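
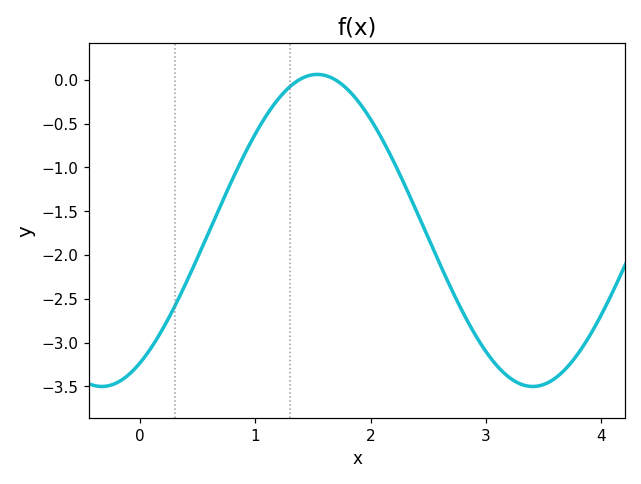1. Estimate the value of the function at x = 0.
-3.23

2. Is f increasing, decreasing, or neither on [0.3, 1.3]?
increasing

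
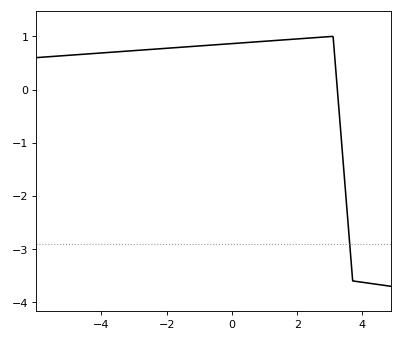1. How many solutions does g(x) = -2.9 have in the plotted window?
1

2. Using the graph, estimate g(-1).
0.82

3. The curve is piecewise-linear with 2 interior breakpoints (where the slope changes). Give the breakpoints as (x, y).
(3.1, 1); (3.7, -3.6)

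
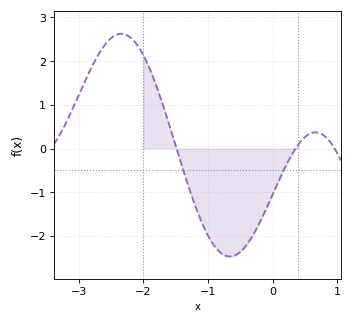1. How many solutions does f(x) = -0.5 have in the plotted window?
2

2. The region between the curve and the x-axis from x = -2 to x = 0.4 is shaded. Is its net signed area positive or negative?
negative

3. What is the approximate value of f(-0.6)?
-2.45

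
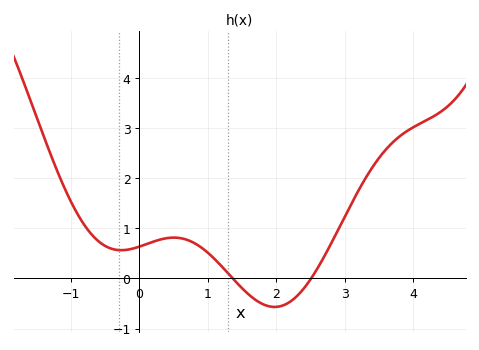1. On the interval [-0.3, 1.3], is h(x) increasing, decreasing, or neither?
neither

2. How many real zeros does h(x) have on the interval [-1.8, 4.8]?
2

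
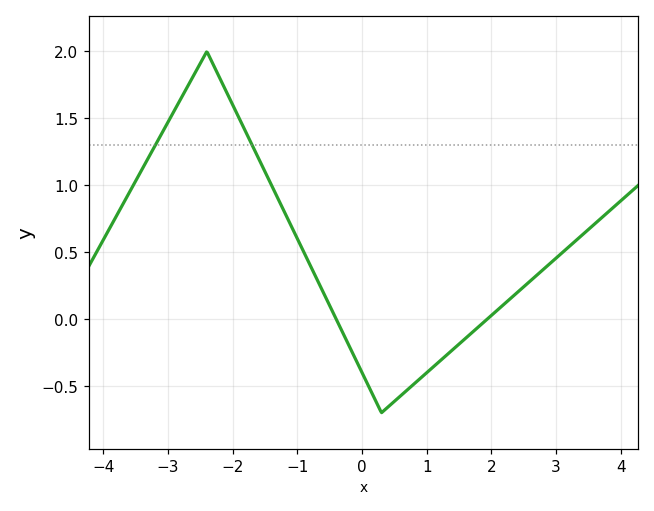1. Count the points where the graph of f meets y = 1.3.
2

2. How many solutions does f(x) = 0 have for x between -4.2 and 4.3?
2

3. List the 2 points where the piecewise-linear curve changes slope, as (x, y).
(-2.4, 2); (0.3, -0.7)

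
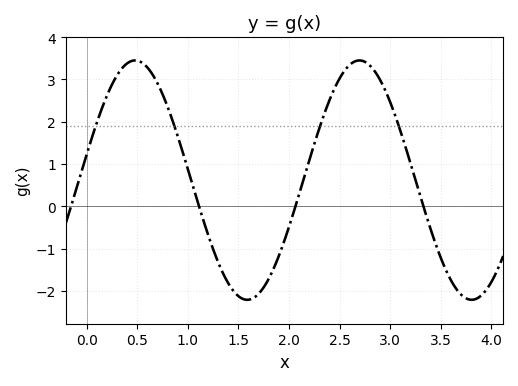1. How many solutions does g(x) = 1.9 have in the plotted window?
4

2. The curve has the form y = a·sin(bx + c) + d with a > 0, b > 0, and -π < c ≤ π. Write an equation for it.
y = 2.83sin(2.83x + 0.222) + 0.62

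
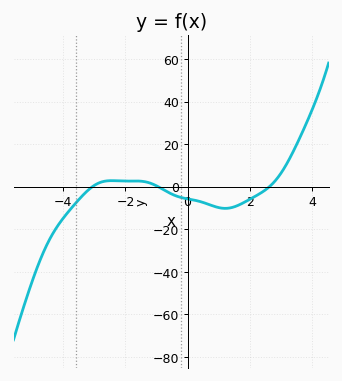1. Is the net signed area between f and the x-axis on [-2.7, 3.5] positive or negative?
negative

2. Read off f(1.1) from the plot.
-10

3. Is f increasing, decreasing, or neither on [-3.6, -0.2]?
neither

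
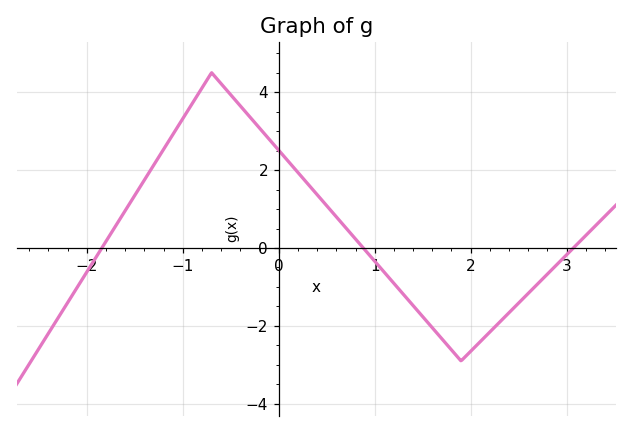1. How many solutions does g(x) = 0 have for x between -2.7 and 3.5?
3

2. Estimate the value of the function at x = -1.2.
2.6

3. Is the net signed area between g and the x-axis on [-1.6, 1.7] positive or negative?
positive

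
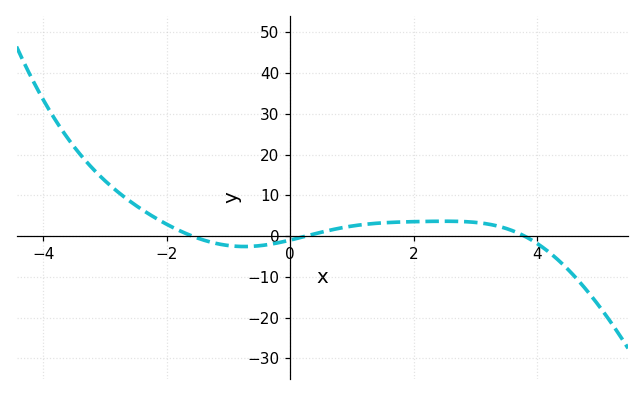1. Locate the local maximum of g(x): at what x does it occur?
2.51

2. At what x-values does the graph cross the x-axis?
-1.59, 0.26, 3.8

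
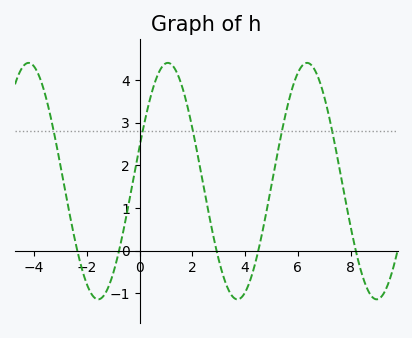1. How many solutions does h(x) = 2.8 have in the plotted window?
5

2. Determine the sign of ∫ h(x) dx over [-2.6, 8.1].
positive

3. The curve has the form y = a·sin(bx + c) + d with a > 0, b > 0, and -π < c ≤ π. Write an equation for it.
y = 2.77sin(1.19x + 0.302) + 1.63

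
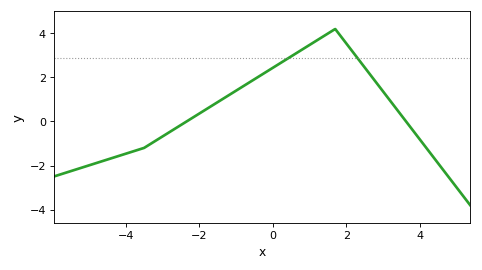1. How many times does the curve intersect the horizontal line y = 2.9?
2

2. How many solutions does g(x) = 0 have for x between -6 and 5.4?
2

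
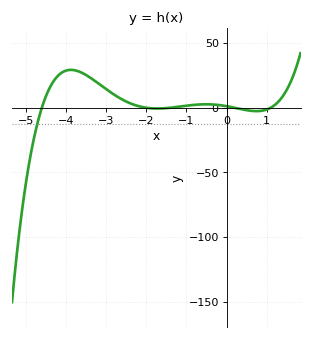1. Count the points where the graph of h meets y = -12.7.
1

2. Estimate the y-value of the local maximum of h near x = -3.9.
29.3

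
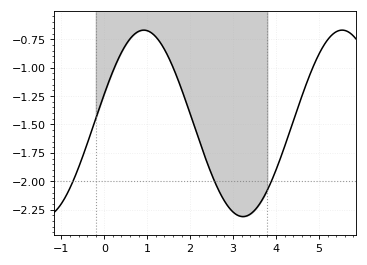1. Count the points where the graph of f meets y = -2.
3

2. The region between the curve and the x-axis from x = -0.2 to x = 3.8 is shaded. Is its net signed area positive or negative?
negative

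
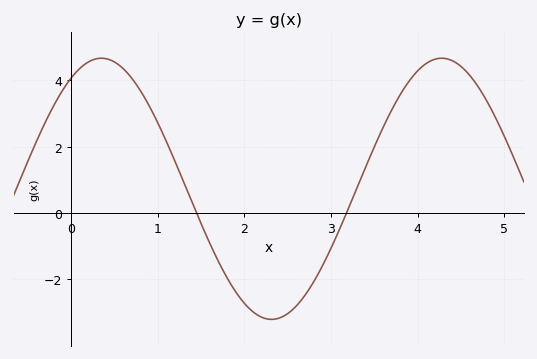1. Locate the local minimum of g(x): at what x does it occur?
2.3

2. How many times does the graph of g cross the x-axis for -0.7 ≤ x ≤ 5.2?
2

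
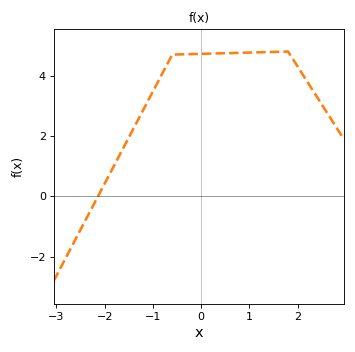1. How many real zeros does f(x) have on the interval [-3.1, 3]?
1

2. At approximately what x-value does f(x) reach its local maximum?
1.8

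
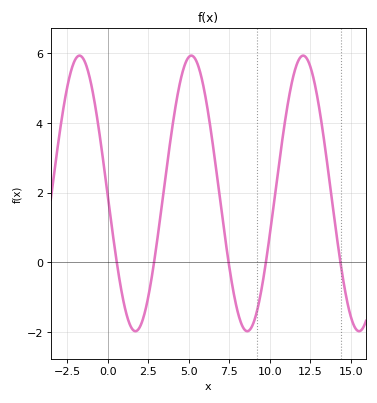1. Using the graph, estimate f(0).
1.9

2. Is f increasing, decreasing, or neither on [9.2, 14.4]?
neither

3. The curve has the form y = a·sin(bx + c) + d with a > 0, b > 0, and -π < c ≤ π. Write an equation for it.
y = 3.95sin(0.91x - 3.12) + 1.98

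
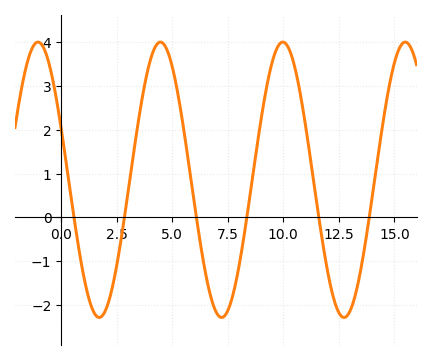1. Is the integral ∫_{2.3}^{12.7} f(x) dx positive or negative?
positive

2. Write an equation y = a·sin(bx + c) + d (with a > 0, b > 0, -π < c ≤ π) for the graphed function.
y = 3.14sin(1.14x + 2.76) + 0.86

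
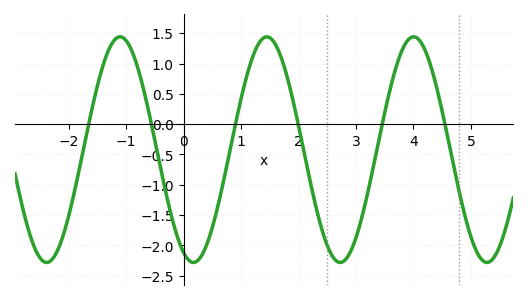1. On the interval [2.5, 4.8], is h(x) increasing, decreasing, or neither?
neither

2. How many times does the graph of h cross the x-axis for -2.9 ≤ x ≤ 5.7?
6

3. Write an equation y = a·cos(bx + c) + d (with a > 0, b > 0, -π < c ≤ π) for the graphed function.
y = 1.86cos(2.5x + 2.7) - 0.42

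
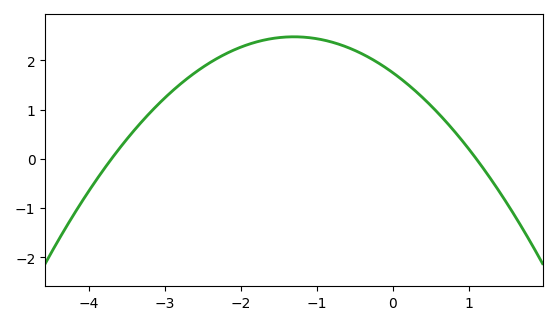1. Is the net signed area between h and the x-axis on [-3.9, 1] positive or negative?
positive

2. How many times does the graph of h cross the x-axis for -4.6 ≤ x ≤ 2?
2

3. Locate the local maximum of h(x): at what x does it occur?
-1.3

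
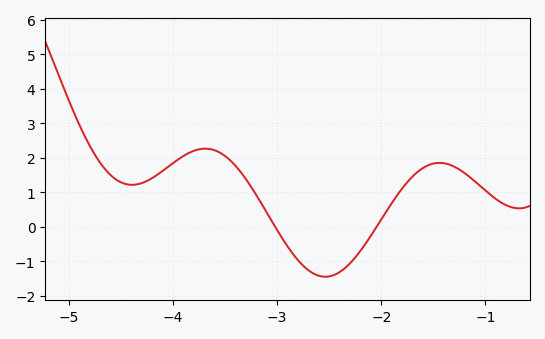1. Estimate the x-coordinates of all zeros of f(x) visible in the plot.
-3, -2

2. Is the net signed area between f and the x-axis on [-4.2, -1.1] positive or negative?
positive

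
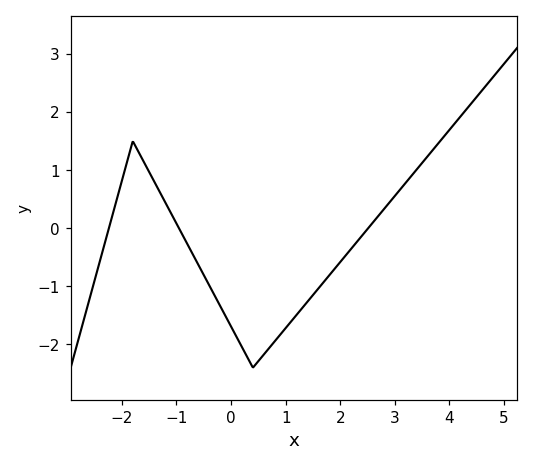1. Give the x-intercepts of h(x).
-2.2, -1, 2.6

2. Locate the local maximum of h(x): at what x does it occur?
-1.8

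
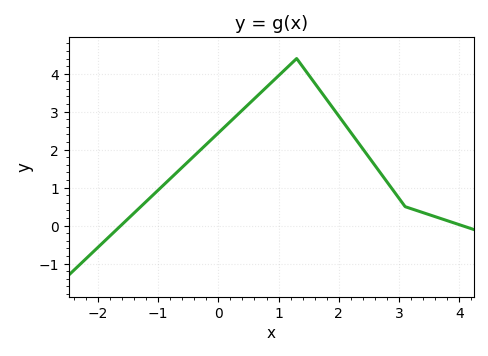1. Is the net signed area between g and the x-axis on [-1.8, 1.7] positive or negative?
positive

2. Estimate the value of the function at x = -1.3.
0.5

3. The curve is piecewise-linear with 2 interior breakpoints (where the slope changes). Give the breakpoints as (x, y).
(1.3, 4.4); (3.1, 0.5)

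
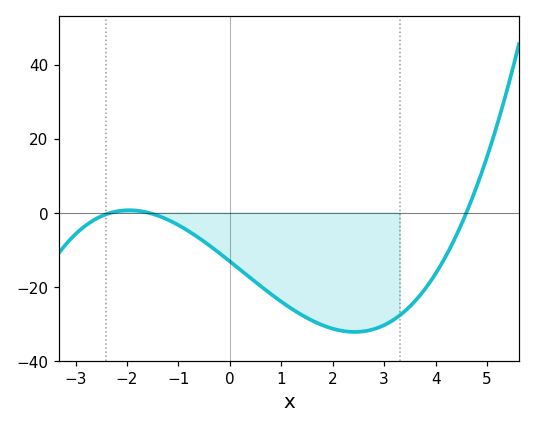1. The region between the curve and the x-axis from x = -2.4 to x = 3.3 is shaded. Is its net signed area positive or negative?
negative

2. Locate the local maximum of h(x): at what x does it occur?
-1.96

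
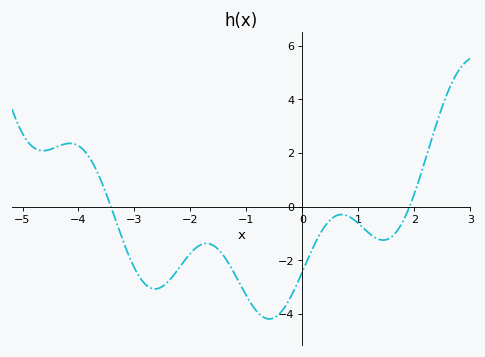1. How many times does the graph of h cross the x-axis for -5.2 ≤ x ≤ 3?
2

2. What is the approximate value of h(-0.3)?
-3.8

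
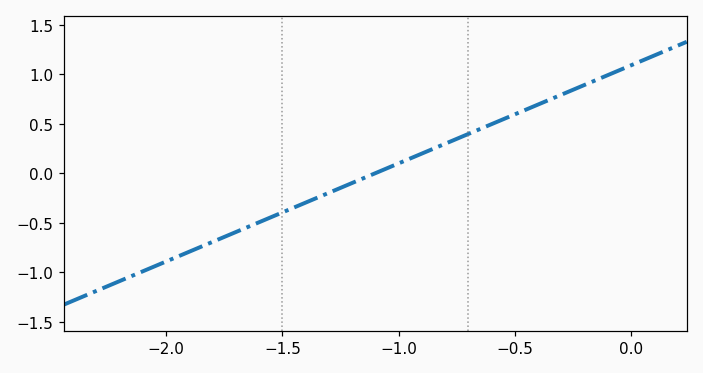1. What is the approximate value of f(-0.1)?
0.99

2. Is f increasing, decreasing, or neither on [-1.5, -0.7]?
increasing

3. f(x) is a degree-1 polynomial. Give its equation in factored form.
y = 0.99(x + 1.1)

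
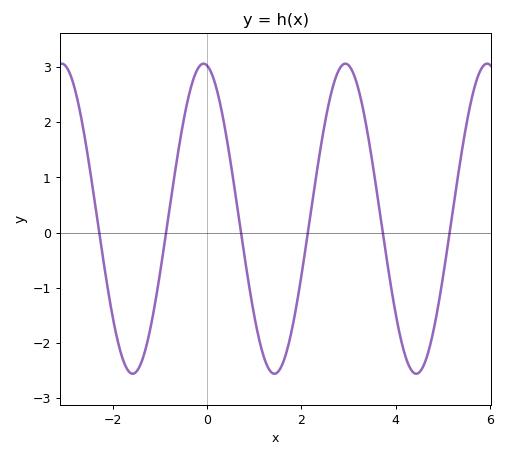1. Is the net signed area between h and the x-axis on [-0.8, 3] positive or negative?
positive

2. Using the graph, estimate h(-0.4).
2.4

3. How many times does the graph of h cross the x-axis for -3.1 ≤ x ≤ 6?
6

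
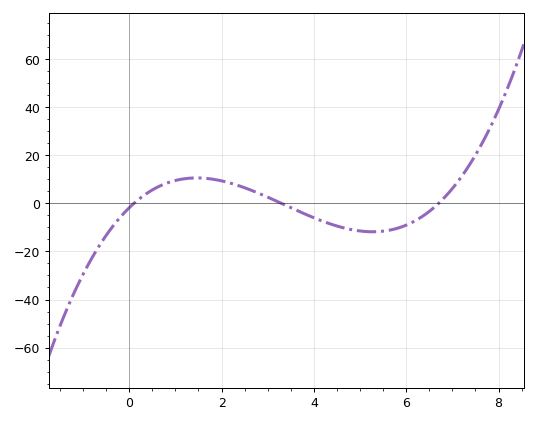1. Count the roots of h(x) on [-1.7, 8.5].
3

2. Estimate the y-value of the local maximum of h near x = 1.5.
10.6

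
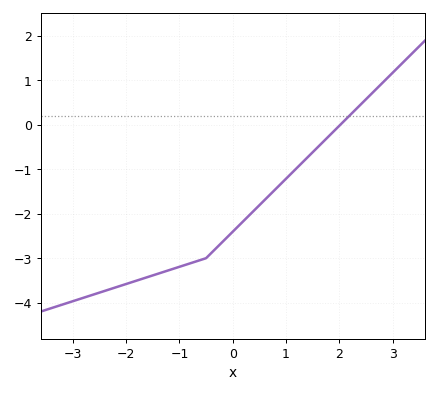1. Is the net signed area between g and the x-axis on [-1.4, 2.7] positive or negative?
negative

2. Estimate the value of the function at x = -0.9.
-3.15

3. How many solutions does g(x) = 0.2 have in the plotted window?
1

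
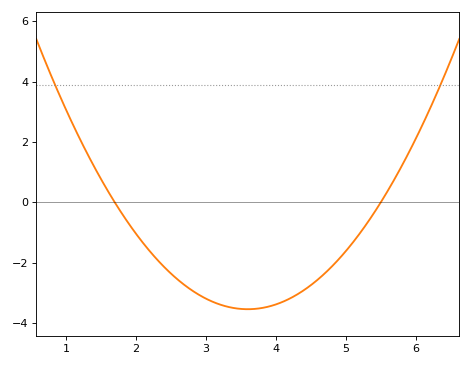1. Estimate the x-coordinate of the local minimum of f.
3.6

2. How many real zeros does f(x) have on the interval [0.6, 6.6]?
2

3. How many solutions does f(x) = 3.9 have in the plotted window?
2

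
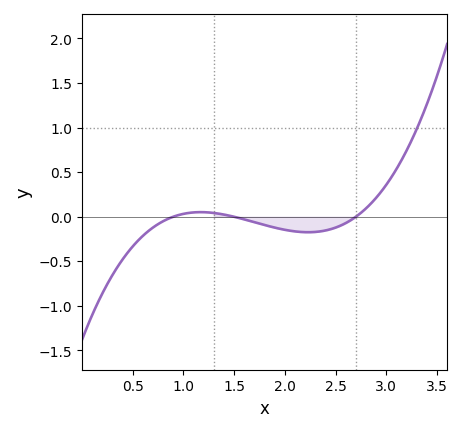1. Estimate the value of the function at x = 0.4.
-0.481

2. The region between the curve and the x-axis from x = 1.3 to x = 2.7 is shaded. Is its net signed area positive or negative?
negative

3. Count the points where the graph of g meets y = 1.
1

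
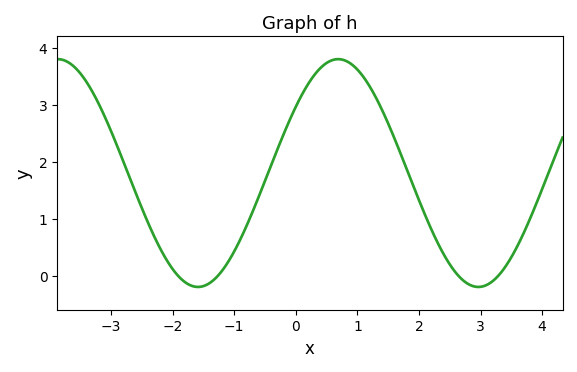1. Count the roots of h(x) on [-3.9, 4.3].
4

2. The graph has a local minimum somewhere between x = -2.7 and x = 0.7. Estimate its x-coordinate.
-1.59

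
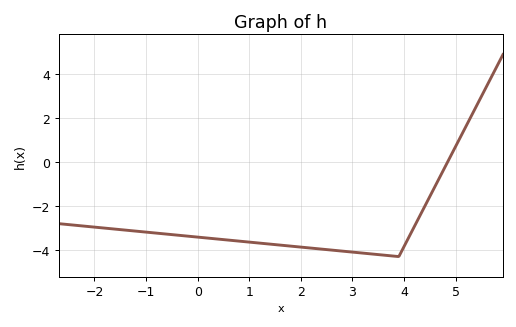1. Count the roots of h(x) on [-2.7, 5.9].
1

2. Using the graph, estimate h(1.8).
-3.8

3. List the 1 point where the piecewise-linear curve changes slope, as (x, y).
(3.9, -4.3)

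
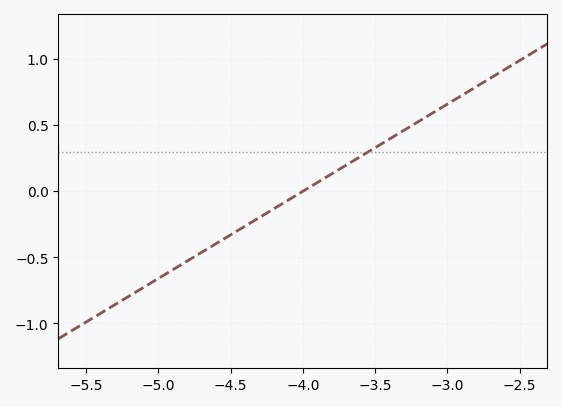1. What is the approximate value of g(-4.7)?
-0.462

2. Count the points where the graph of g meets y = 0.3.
1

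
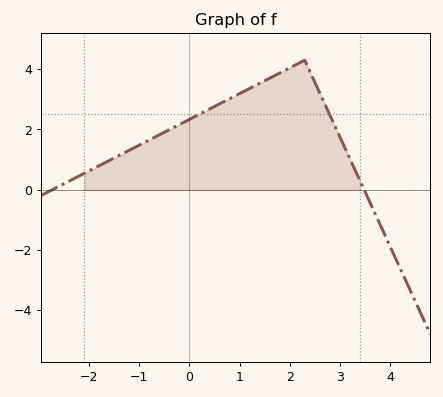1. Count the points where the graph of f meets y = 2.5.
2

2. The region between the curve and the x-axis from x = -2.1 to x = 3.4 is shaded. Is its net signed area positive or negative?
positive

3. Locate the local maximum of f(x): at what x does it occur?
2.2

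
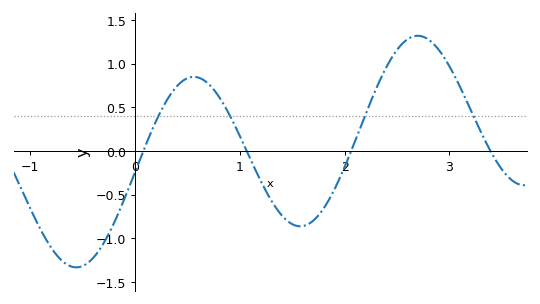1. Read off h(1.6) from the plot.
-0.85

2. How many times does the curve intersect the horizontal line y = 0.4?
4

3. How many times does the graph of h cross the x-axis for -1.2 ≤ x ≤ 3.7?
4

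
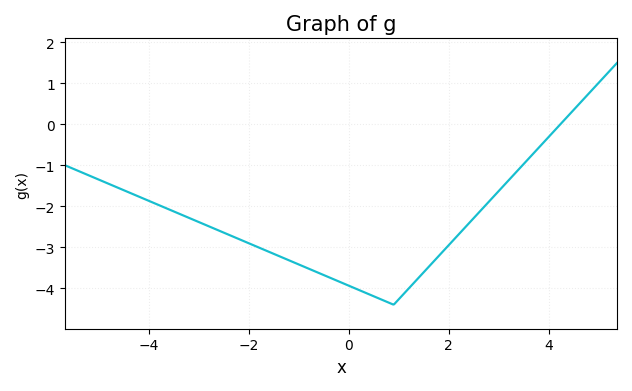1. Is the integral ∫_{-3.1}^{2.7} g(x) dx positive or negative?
negative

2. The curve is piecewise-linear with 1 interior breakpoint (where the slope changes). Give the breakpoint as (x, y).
(0.9, -4.4)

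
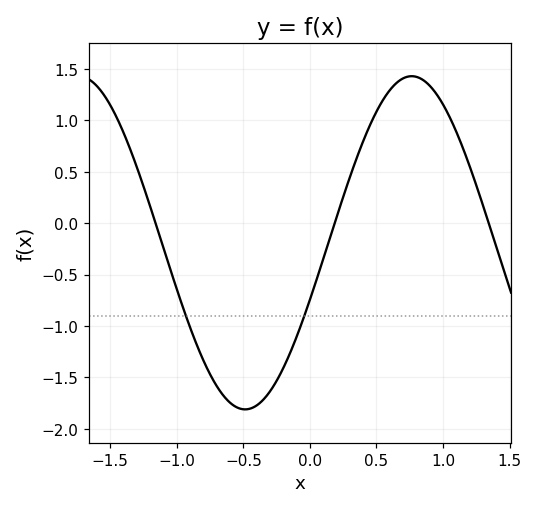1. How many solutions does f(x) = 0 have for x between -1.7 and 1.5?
3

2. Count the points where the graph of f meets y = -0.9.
2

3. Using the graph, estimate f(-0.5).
-1.81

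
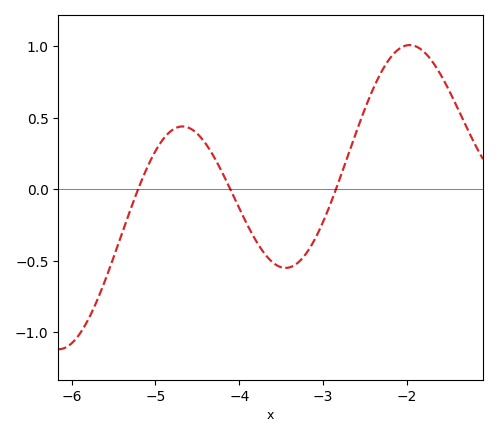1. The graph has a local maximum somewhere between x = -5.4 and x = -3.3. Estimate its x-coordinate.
-4.7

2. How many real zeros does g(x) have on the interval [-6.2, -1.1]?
3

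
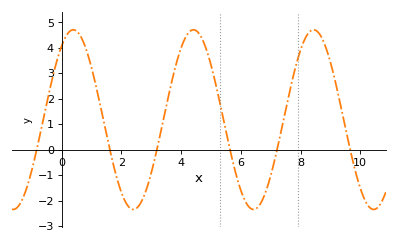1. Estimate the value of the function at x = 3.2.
0.1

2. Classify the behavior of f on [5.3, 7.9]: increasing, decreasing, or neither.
neither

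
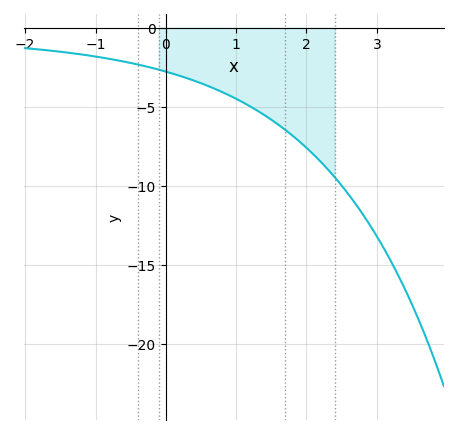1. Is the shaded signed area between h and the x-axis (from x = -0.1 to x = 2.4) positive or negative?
negative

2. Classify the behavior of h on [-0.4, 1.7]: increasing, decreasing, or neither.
decreasing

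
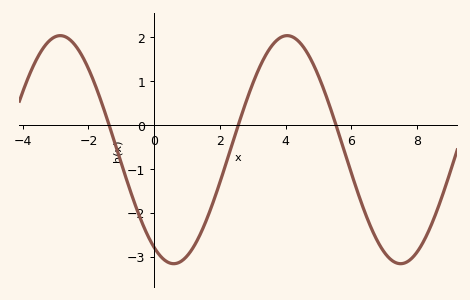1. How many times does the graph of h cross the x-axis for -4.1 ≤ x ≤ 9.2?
3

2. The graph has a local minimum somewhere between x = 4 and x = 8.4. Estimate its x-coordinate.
7.5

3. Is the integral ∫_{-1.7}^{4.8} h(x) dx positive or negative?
negative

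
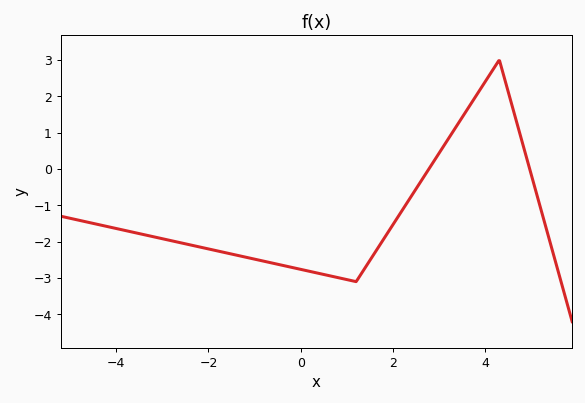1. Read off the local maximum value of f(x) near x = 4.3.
3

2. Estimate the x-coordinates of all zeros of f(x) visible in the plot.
2.8, 5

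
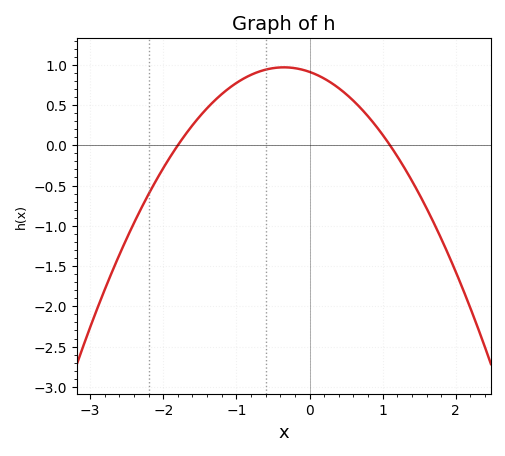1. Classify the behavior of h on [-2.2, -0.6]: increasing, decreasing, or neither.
increasing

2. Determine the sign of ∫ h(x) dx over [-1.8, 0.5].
positive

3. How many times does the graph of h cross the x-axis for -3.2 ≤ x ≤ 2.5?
2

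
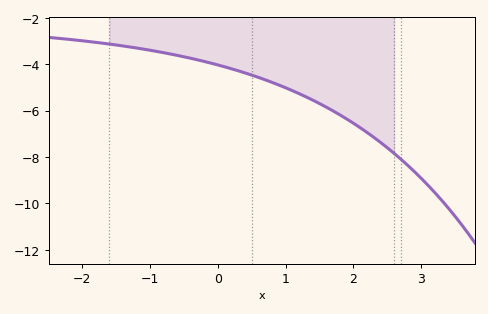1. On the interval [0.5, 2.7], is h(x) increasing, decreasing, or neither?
decreasing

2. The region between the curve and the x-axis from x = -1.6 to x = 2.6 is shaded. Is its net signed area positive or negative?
negative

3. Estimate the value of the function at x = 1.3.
-5.4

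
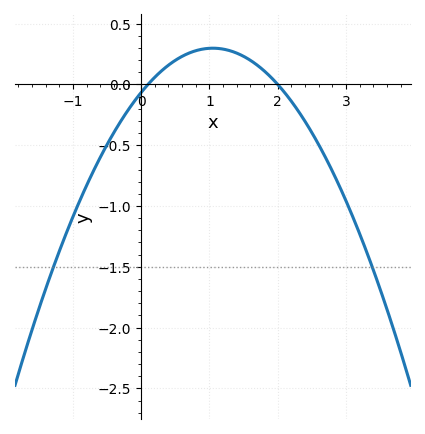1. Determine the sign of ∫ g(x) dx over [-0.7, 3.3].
negative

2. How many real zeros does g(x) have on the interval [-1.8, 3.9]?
2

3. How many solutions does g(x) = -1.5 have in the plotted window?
2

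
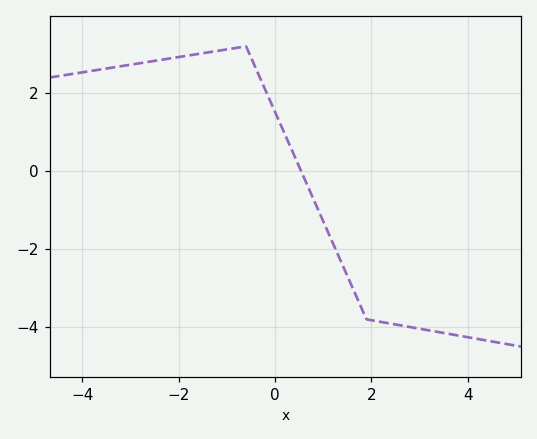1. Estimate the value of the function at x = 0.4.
0.4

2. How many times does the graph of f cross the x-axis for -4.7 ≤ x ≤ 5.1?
1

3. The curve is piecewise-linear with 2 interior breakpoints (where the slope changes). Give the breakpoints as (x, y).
(-0.6, 3.2); (1.9, -3.8)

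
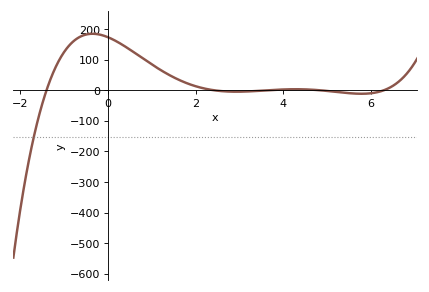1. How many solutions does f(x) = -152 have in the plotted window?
1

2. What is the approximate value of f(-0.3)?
180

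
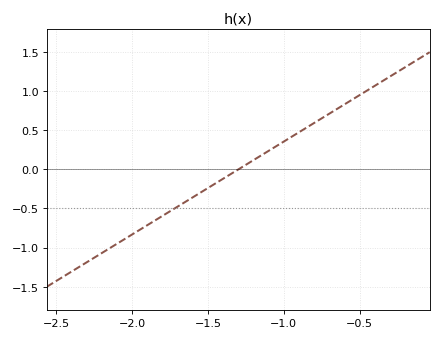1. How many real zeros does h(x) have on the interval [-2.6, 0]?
1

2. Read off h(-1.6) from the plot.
-0.357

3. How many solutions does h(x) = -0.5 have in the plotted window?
1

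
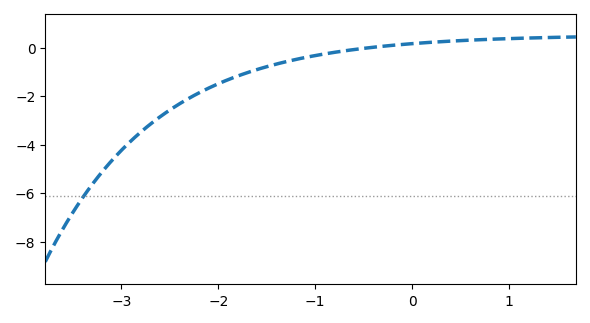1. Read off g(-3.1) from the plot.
-4.66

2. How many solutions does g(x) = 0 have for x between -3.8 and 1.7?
1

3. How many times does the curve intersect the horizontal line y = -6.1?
1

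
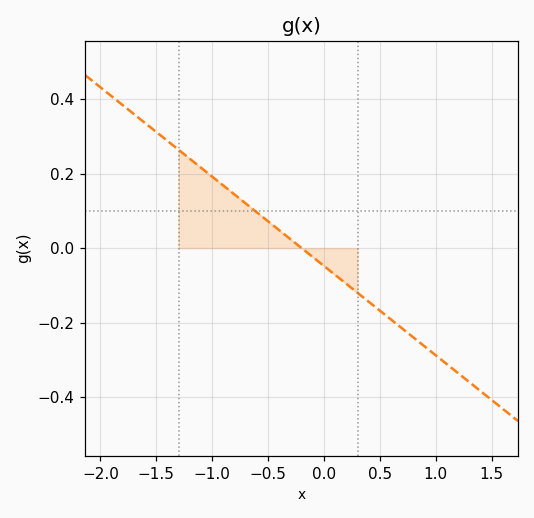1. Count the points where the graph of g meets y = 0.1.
1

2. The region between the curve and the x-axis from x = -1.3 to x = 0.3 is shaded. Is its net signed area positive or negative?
positive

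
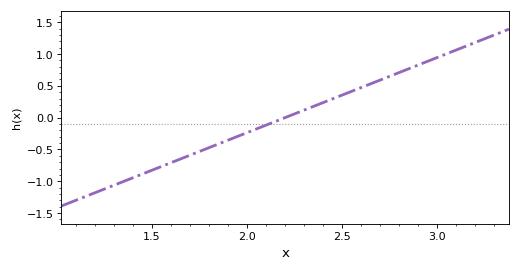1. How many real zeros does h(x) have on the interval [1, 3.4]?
1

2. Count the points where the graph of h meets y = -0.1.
1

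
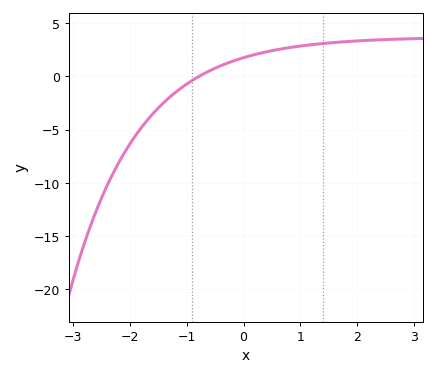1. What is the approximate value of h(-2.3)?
-9.15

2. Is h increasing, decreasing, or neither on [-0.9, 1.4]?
increasing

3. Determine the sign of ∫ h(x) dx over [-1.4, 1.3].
positive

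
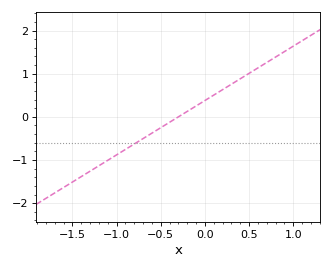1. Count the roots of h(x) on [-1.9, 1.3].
1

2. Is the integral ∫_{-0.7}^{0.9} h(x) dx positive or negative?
positive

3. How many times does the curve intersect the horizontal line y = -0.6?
1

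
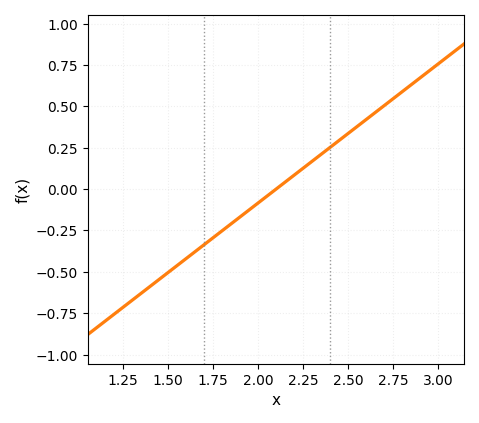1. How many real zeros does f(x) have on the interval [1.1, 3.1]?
1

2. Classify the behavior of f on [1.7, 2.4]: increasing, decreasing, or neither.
increasing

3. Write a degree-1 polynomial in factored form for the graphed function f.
y = 0.84(x - 2.1)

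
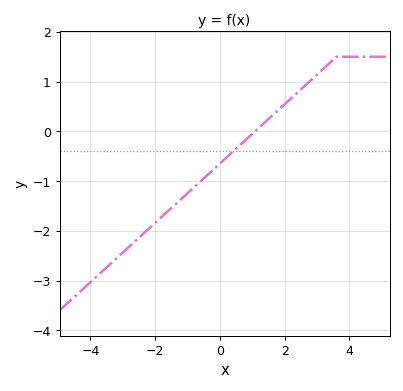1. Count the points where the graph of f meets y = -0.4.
1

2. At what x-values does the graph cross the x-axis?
1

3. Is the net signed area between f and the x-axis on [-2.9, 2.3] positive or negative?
negative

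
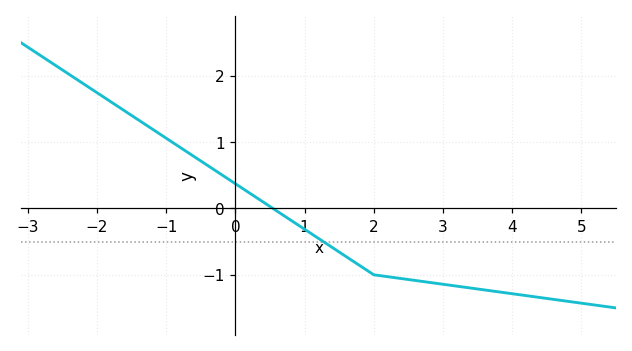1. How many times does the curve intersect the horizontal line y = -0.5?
1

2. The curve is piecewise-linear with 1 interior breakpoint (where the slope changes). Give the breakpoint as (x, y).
(2, -1)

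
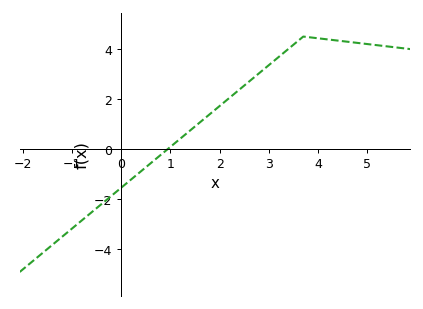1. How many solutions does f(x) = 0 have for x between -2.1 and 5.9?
1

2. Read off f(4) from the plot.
4.4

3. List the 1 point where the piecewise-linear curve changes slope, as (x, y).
(3.7, 4.5)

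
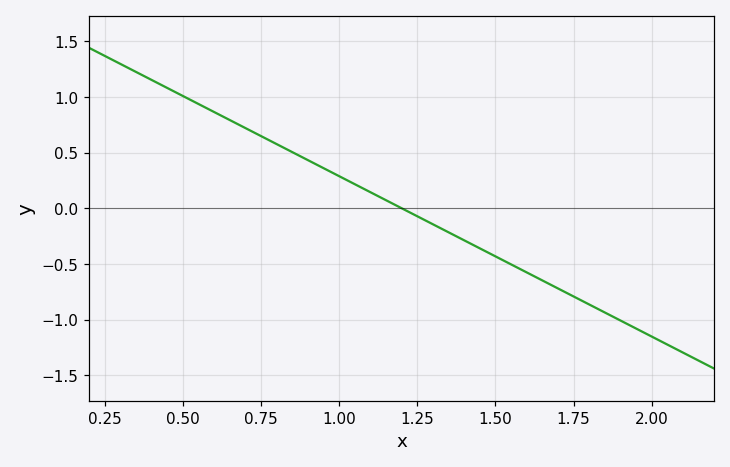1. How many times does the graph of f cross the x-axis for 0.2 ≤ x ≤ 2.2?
1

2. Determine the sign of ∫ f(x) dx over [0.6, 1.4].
positive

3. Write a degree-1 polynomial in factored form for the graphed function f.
y = -1.44(x - 1.2)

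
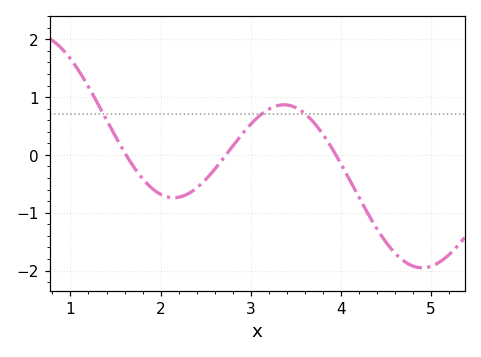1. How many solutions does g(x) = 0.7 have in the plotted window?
3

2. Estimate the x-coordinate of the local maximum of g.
3.4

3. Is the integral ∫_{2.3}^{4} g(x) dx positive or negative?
positive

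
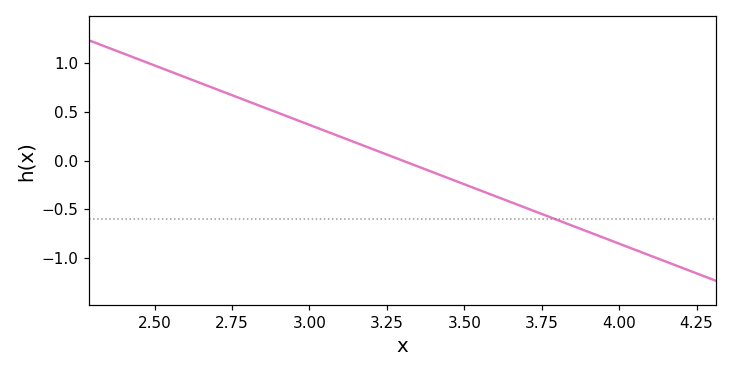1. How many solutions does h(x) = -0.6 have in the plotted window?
1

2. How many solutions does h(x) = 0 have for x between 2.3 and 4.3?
1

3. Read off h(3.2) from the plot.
0.1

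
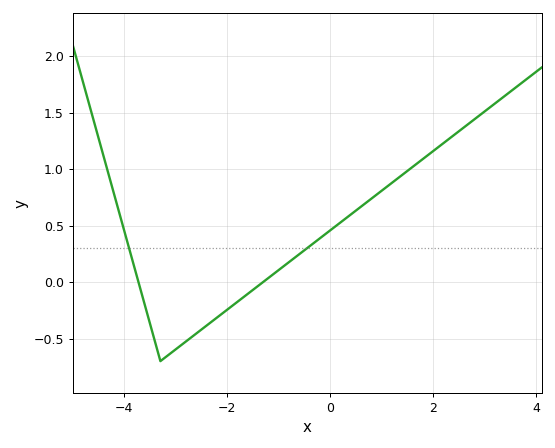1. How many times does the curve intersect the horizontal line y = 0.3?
2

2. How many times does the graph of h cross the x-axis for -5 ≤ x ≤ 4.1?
2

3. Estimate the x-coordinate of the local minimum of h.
-3.3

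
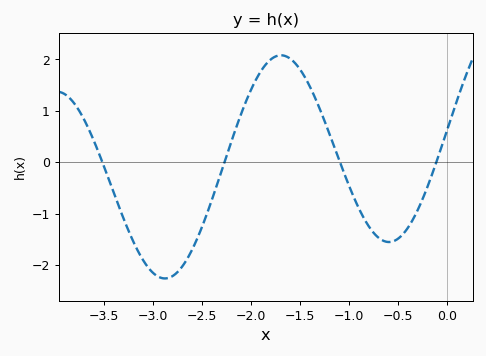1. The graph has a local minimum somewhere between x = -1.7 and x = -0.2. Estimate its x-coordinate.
-0.6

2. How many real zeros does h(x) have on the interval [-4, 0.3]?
4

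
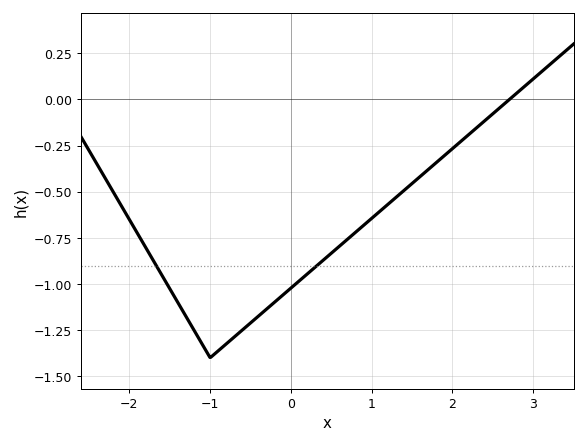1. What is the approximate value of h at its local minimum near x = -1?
-1.4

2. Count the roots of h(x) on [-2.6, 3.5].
1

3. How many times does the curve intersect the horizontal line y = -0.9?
2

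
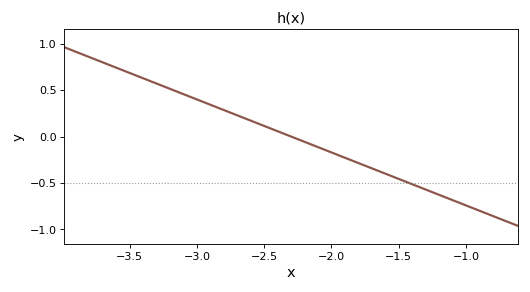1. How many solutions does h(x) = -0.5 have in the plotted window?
1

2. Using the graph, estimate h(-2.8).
0.3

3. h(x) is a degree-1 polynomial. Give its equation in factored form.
y = -0.57(x + 2.3)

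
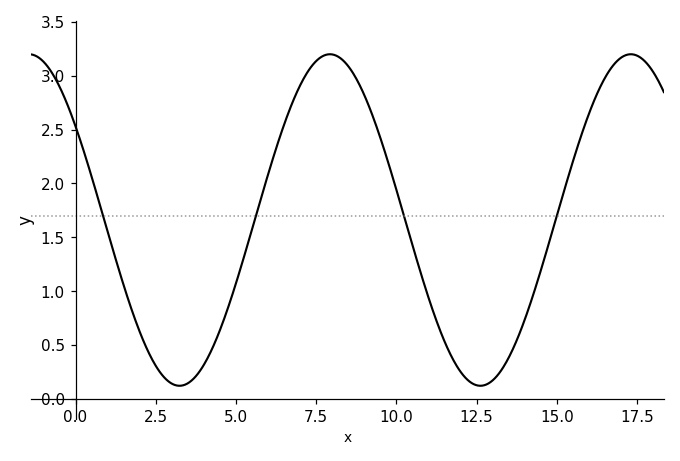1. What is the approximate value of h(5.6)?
1.68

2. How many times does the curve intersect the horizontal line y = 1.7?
4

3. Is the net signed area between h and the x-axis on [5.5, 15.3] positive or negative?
positive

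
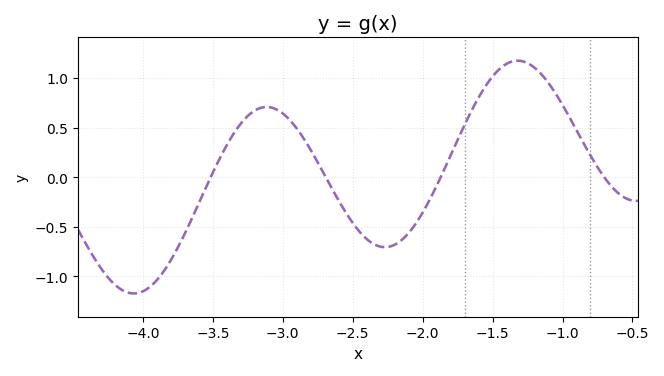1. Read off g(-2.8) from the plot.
0.275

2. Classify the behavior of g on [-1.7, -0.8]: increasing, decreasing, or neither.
neither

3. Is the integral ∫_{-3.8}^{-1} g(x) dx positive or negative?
positive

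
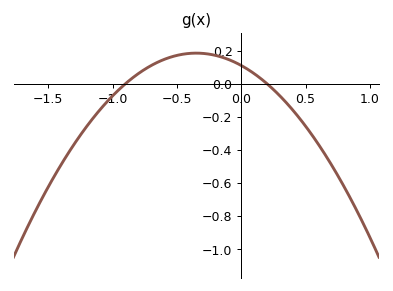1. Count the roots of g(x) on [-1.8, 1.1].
2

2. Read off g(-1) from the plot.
-0.073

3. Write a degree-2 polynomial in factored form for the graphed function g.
y = -0.61(x + 0.9)(x - 0.2)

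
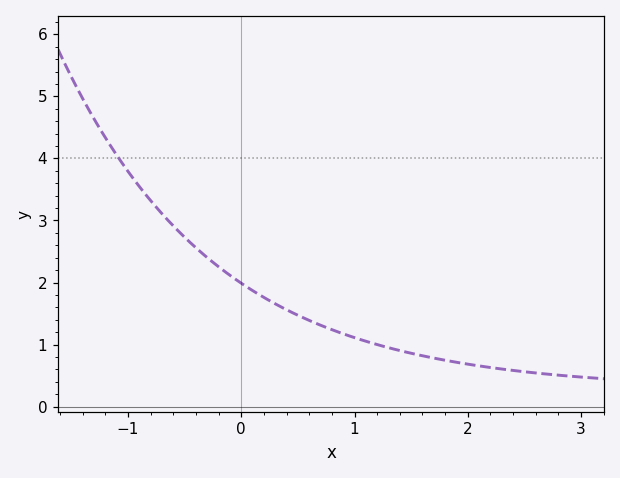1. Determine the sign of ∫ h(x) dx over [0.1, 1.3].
positive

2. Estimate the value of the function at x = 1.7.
0.8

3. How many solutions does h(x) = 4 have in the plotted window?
1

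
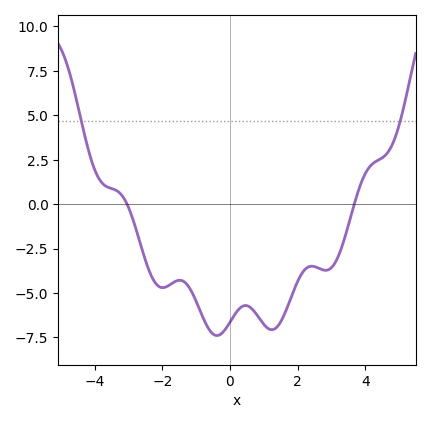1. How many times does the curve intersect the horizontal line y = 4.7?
2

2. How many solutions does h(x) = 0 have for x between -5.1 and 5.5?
2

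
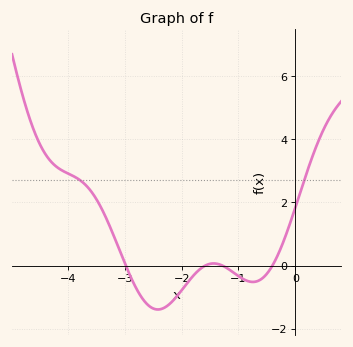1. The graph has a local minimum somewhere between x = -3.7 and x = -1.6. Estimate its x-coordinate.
-2.42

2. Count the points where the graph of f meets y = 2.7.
2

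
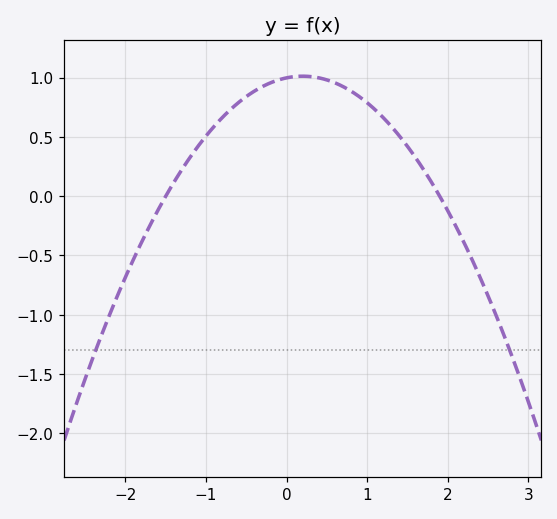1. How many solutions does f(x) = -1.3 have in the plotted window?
2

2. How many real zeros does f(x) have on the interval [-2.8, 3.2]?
2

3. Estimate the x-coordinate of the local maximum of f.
0.2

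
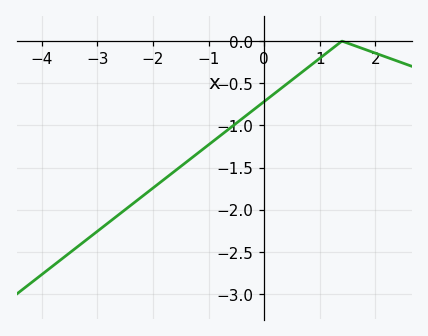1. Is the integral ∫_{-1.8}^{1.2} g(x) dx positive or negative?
negative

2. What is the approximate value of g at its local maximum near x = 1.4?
0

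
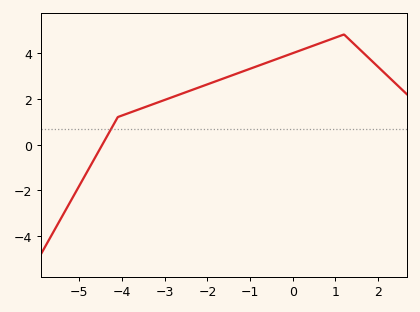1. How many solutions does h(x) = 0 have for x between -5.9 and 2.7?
1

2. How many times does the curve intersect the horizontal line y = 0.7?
1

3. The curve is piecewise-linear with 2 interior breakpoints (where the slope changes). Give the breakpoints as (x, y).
(-4.1, 1.2); (1.2, 4.8)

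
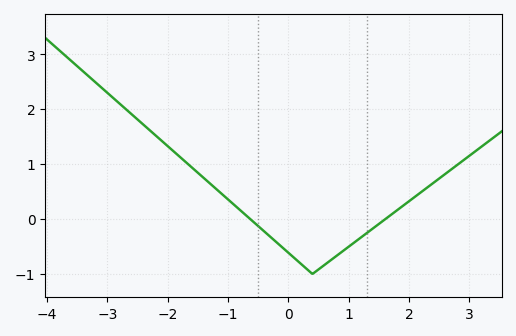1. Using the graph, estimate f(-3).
2.3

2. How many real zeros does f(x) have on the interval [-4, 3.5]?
2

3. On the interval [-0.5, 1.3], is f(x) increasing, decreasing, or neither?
neither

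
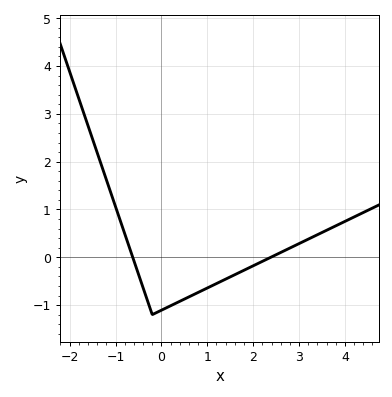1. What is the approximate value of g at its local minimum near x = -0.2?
-1.2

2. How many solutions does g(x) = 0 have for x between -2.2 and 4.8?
2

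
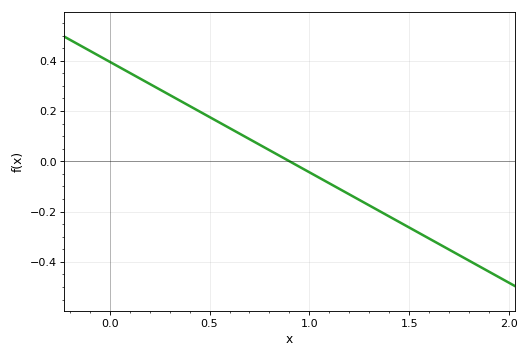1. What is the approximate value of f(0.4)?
0.22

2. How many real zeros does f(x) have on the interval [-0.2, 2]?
1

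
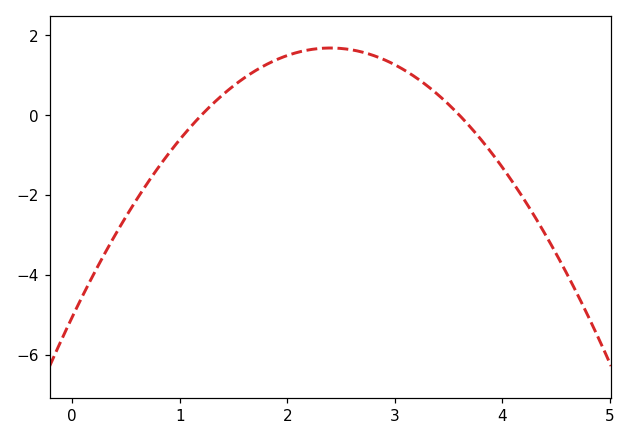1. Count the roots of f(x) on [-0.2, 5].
2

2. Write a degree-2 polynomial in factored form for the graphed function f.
y = -1.17(x - 1.2)(x - 3.6)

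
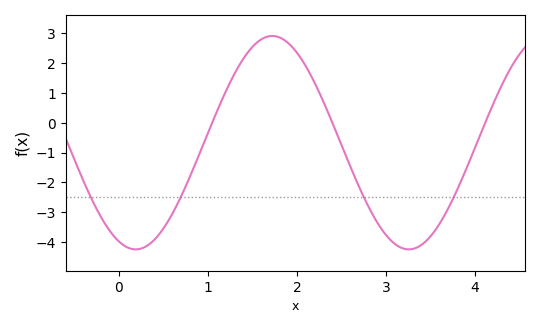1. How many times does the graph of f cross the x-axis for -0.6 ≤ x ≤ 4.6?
3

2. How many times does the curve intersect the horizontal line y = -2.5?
4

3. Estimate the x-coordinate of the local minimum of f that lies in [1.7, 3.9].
3.3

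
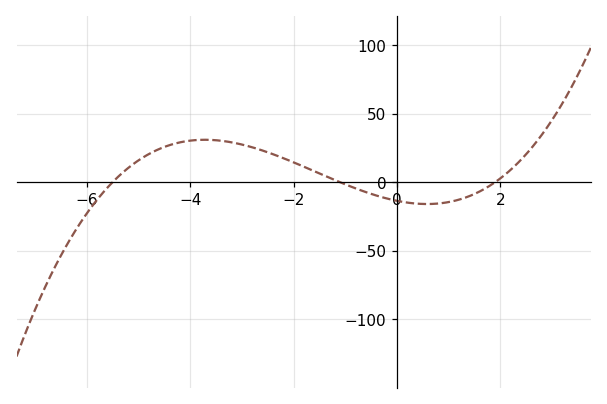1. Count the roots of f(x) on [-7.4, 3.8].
3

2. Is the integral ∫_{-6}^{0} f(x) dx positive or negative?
positive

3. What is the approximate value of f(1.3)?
-11.6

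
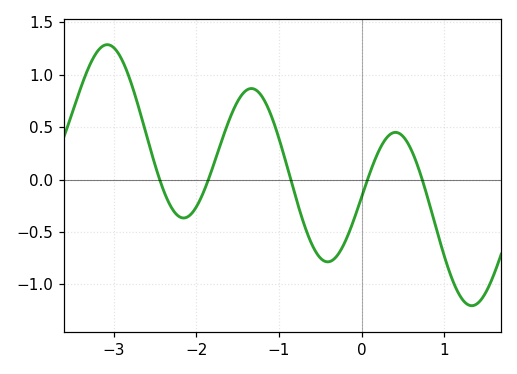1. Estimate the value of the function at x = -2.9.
1.14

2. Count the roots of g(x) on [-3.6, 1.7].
5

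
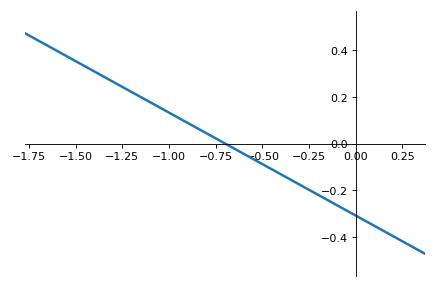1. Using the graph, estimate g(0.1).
-0.36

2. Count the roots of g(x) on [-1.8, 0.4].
1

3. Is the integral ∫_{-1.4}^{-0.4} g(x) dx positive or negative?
positive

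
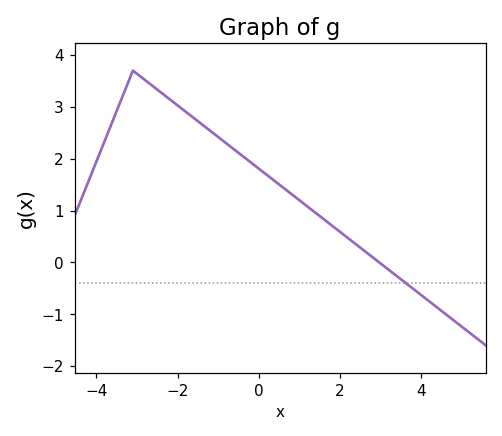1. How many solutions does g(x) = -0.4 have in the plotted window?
1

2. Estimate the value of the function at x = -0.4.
2.1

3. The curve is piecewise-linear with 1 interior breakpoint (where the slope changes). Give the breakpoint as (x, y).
(-3.1, 3.7)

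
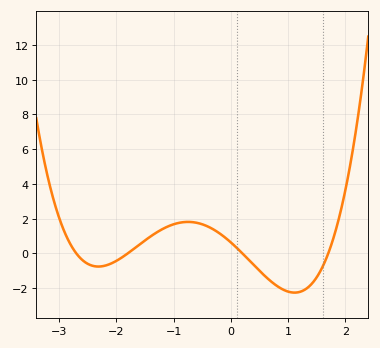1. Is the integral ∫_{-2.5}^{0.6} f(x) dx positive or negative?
positive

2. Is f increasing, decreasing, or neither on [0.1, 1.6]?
neither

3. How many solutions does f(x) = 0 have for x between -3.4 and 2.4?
4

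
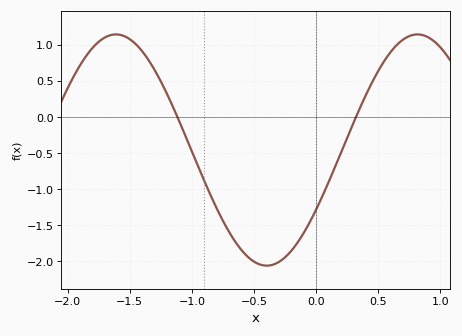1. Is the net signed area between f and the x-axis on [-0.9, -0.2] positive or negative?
negative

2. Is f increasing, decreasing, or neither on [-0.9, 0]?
neither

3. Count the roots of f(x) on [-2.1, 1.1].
2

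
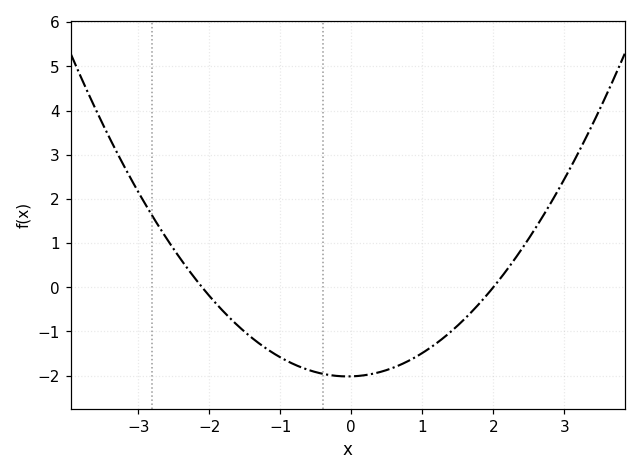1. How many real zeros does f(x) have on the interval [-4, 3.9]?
2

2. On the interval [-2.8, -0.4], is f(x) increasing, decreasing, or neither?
decreasing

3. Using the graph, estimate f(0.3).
-1.96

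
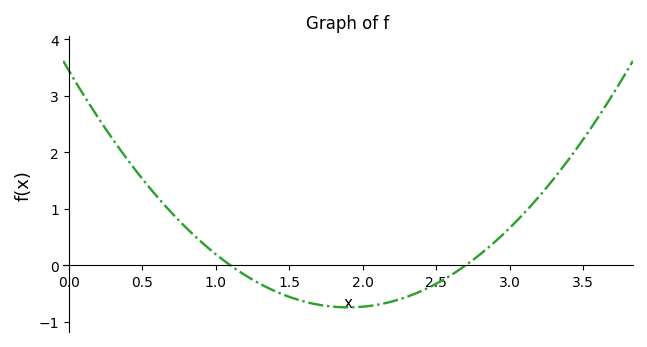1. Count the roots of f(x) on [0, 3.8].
2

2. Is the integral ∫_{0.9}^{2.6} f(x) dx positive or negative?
negative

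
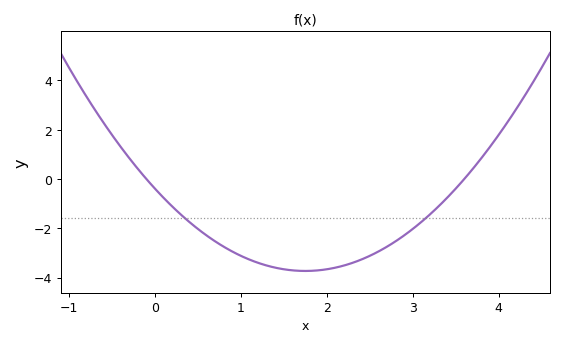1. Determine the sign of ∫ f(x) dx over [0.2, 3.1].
negative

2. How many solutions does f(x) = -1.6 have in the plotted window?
2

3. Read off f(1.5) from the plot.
-3.66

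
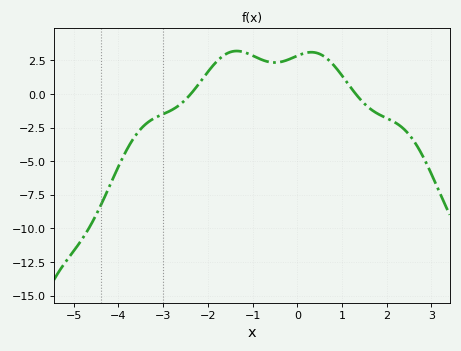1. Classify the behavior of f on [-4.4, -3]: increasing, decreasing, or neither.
increasing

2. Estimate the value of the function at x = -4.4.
-8.32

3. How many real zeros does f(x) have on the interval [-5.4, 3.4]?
2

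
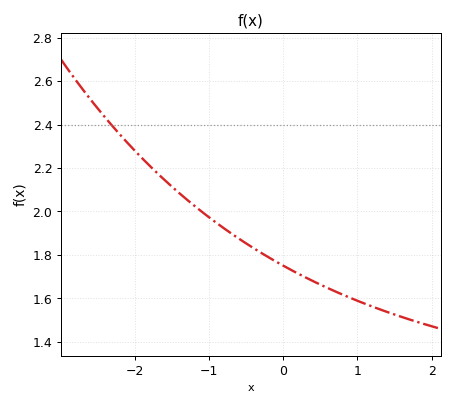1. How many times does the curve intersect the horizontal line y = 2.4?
1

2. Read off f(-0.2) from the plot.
1.79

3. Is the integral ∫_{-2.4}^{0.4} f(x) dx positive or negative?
positive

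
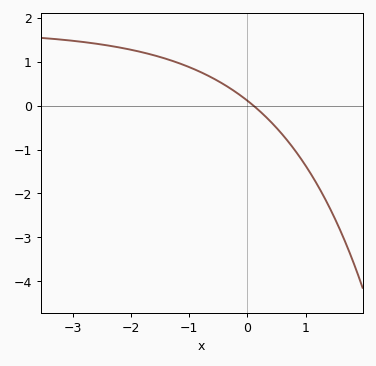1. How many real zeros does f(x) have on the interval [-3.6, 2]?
1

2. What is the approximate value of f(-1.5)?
1.1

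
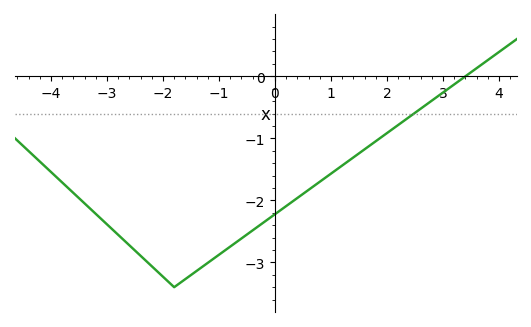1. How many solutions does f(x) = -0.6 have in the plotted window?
1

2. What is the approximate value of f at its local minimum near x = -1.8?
-3.4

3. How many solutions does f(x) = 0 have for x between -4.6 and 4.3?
1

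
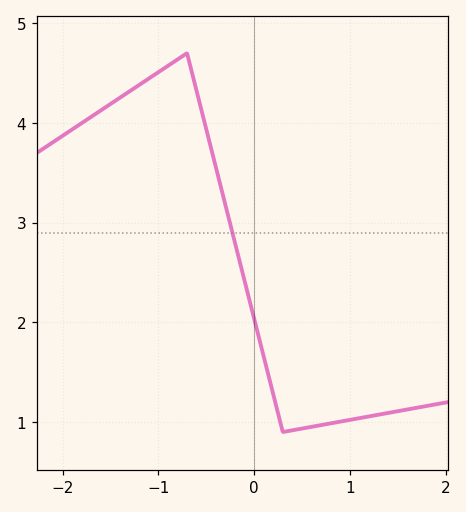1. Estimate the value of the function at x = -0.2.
2.8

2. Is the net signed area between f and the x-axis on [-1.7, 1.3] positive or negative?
positive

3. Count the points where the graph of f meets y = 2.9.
1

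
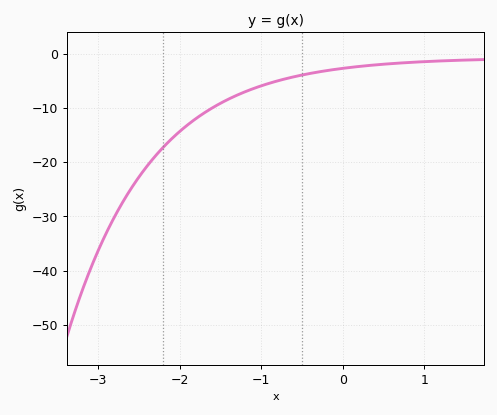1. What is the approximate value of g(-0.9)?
-5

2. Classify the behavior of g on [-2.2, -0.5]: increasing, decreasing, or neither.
increasing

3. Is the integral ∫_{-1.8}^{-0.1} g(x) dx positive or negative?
negative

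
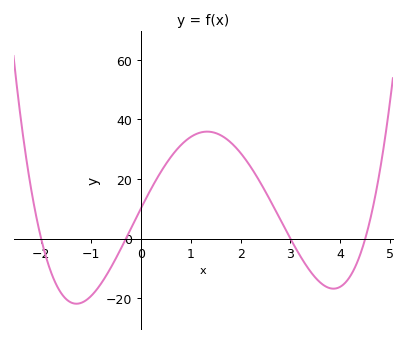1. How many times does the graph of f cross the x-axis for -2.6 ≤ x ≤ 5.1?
4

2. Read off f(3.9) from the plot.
-16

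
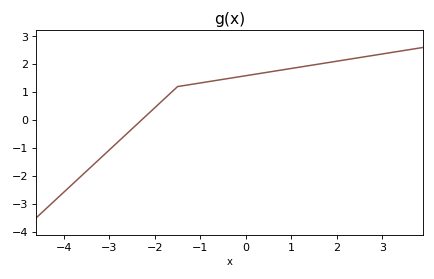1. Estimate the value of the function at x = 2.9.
2.34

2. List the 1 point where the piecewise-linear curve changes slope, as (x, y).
(-1.5, 1.2)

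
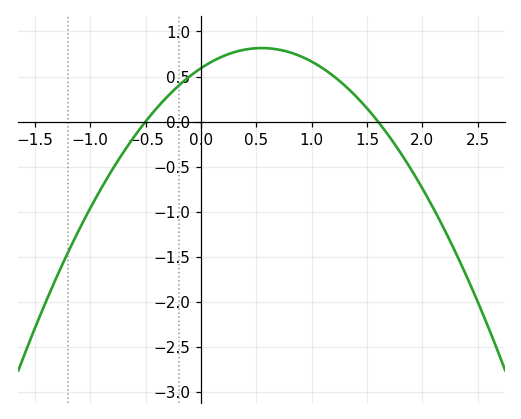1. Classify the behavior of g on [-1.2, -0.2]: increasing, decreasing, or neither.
increasing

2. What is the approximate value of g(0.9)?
0.75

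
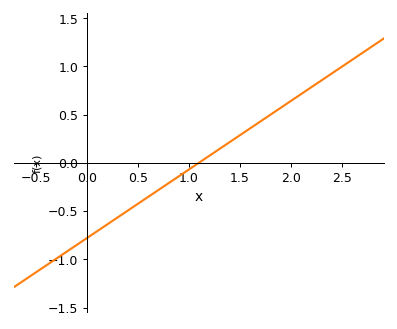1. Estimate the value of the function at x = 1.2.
0.05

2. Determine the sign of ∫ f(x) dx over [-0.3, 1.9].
negative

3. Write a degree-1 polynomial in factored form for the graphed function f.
y = 0.71(x - 1.1)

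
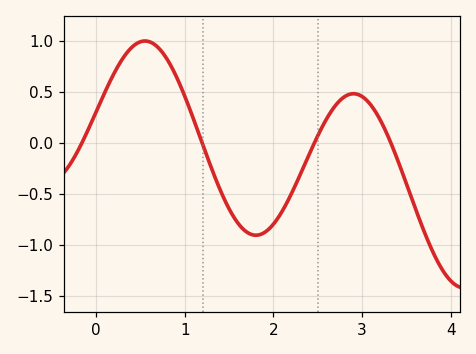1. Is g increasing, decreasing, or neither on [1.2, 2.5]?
neither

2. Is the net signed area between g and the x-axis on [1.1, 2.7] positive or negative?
negative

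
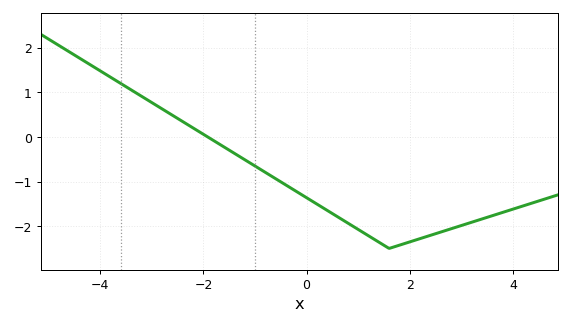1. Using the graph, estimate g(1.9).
-2.4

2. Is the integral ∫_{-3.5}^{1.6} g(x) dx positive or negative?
negative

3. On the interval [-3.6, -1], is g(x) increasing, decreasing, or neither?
decreasing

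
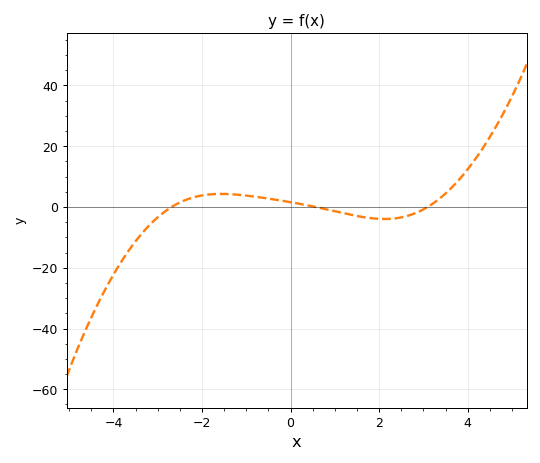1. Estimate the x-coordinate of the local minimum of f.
2.12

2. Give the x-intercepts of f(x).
-2.69, 0.566, 3.09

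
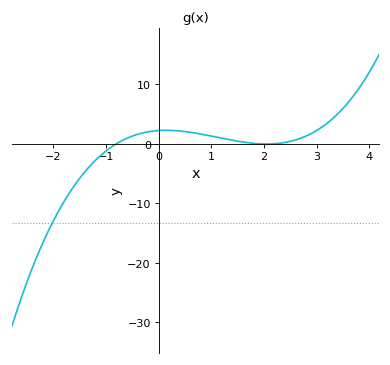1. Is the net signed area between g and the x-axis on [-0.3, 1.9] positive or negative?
positive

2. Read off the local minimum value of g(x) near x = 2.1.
-0.042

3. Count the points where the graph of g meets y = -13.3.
1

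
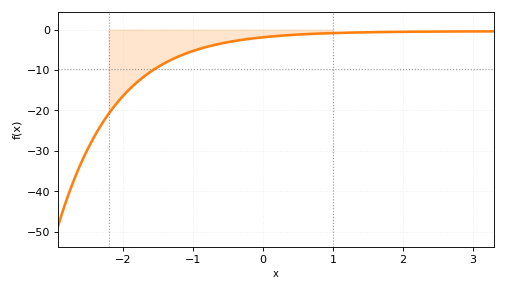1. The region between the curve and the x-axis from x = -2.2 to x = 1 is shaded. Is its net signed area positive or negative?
negative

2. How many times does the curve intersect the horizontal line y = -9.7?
1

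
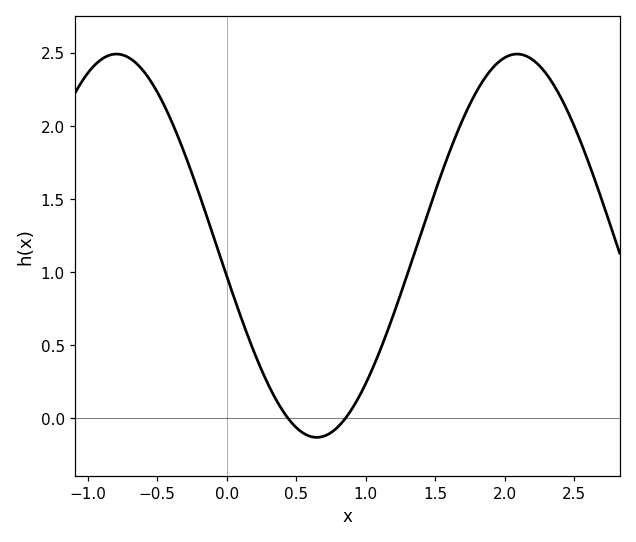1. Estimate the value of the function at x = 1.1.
0.457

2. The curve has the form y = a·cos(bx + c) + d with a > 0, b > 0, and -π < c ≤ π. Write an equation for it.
y = 1.31cos(2.18x + 1.73) + 1.18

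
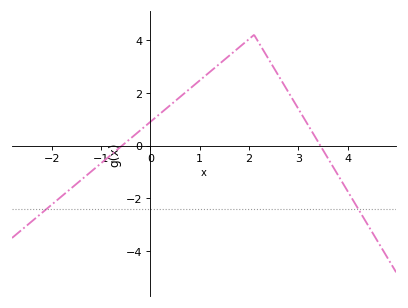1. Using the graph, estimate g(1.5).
3.2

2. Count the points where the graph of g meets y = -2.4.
2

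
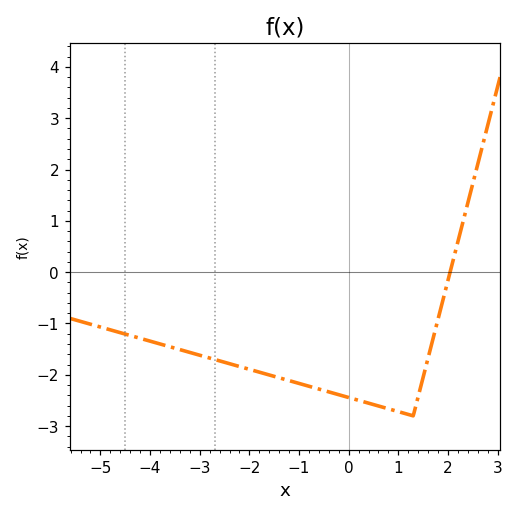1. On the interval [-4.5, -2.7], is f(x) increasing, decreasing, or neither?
decreasing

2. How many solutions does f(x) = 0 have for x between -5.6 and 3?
1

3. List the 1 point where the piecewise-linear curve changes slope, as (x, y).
(1.3, -2.8)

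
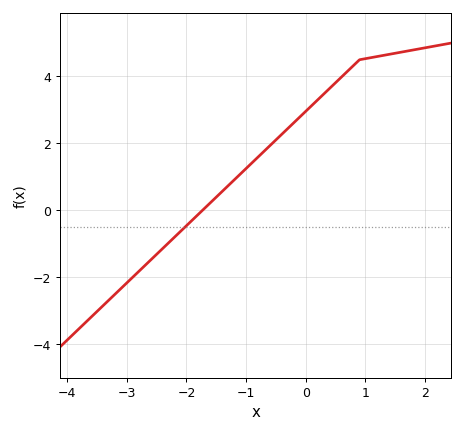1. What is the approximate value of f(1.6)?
4.8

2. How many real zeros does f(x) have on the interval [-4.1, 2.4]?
1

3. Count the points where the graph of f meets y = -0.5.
1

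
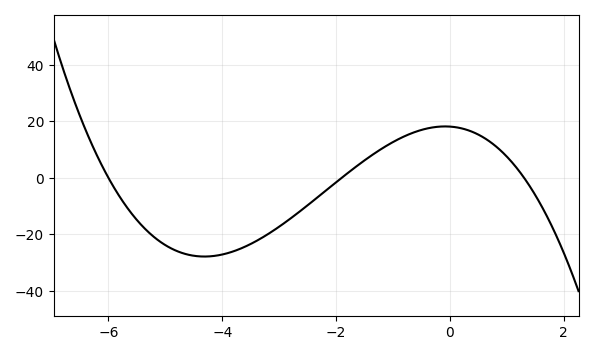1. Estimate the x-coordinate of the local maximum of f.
-0.088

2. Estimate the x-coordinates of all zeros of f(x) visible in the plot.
-6, -1.9, 1.3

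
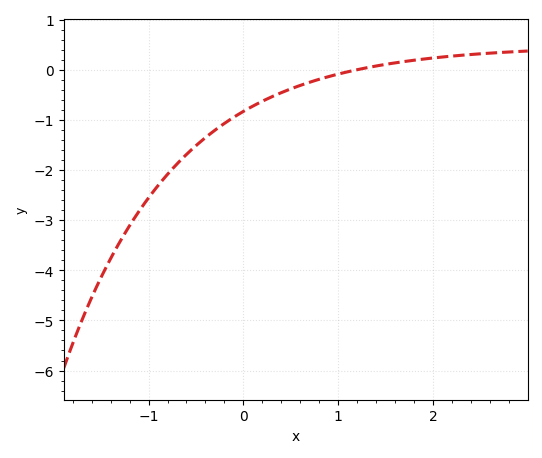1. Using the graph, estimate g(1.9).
0.214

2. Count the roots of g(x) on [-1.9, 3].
1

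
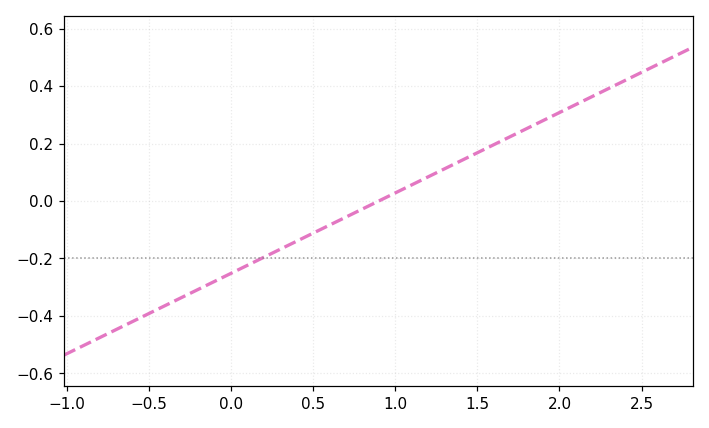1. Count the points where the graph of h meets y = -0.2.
1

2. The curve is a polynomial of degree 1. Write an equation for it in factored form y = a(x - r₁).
y = 0.28(x - 0.9)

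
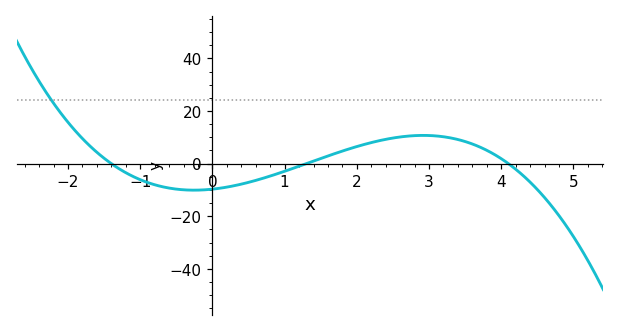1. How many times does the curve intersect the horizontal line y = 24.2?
1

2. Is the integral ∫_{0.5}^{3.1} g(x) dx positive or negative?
positive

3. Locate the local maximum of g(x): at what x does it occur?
2.92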